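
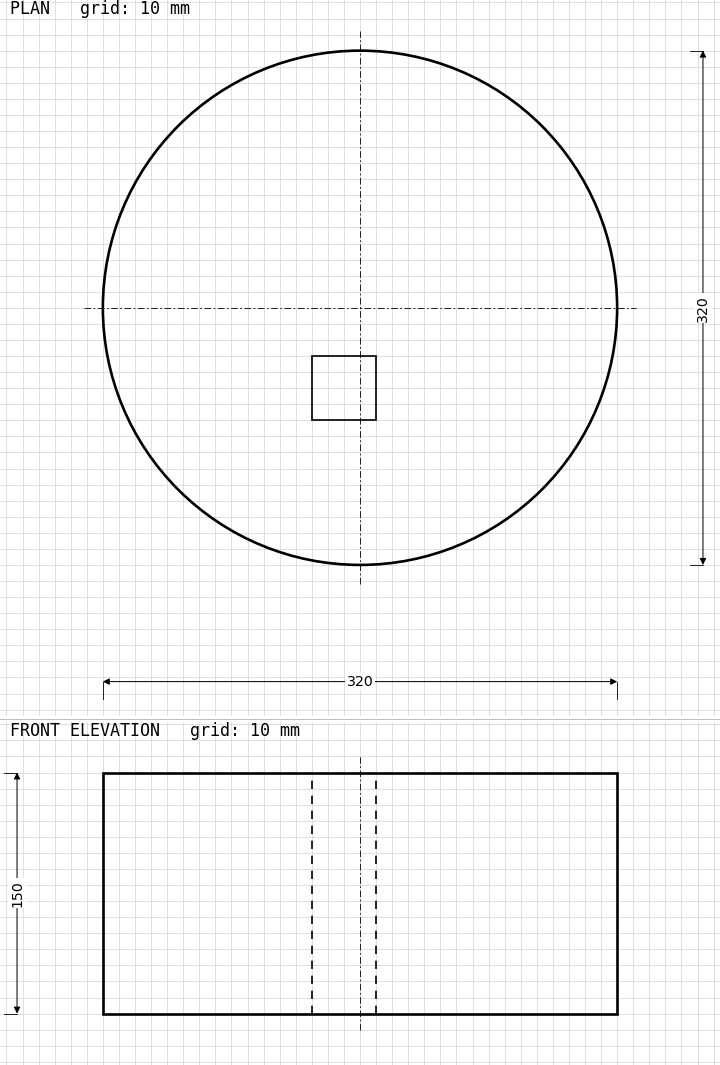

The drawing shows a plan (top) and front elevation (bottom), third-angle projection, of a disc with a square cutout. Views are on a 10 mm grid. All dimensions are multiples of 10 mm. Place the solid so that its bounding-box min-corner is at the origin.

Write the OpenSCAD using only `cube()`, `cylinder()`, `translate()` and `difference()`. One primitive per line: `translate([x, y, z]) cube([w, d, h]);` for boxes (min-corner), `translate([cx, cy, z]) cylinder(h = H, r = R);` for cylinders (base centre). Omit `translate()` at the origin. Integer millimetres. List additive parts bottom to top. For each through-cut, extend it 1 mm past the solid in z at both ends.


difference() {
  translate([160, 160, 0]) cylinder(h = 150, r = 160);
  translate([130, 90, -1]) cube([40, 40, 152]);
}


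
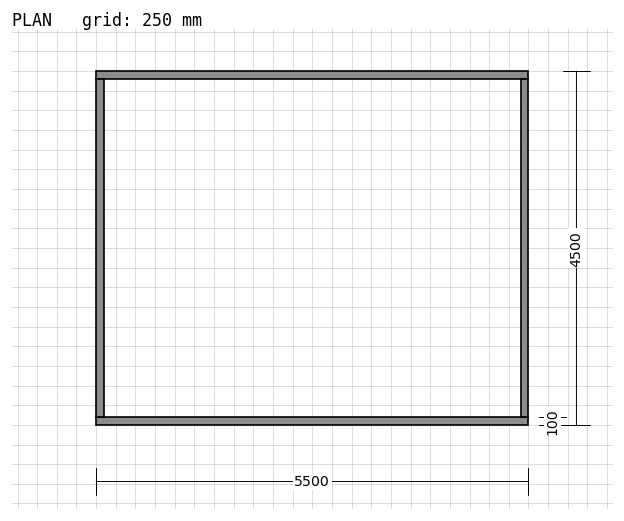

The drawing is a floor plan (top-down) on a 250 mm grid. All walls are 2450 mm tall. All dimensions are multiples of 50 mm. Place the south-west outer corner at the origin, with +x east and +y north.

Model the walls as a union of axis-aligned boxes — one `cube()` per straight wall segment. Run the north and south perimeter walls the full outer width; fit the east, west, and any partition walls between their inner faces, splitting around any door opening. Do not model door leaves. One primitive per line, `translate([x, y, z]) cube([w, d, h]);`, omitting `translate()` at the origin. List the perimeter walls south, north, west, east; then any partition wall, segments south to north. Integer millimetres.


cube([5500, 100, 2450]);
translate([0, 4400, 0]) cube([5500, 100, 2450]);
translate([0, 100, 0]) cube([100, 4300, 2450]);
translate([5400, 100, 0]) cube([100, 4300, 2450]);


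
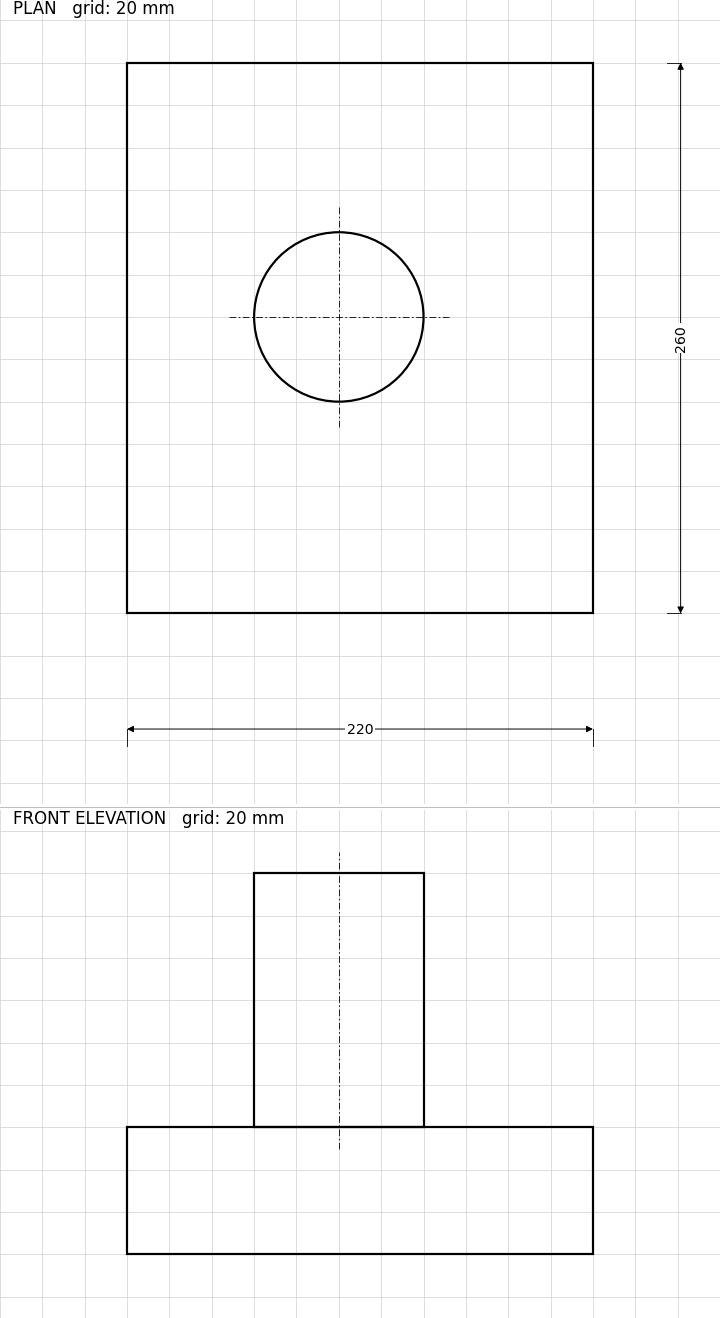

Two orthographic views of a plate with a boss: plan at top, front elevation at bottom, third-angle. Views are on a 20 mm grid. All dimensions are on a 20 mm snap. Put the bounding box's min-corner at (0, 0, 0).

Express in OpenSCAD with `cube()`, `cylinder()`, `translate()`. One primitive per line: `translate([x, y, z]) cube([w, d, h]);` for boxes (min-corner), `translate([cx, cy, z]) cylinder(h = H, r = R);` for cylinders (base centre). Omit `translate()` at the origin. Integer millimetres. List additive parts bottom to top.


cube([220, 260, 60]);
translate([100, 140, 60]) cylinder(h = 120, r = 40);


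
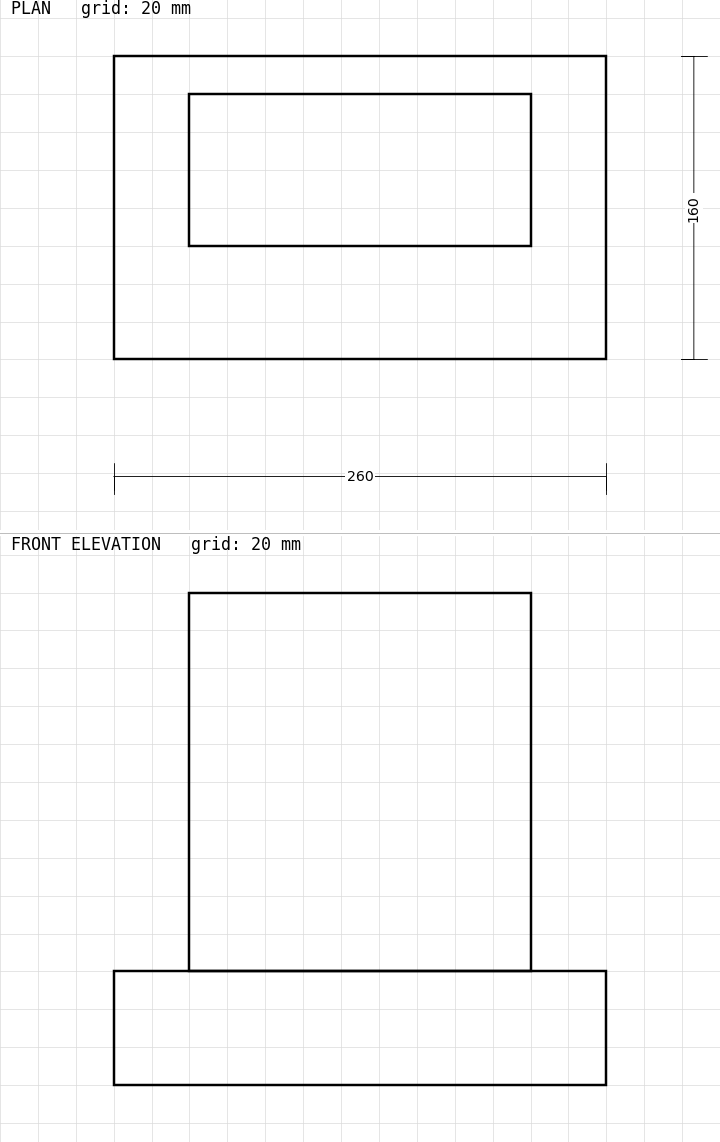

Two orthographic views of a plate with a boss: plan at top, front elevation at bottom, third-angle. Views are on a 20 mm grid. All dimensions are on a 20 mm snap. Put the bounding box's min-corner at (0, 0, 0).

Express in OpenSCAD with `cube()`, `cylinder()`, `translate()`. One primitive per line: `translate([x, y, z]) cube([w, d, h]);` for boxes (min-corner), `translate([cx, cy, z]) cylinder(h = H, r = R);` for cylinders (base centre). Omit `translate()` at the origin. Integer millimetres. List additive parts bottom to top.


cube([260, 160, 60]);
translate([40, 60, 60]) cube([180, 80, 200]);


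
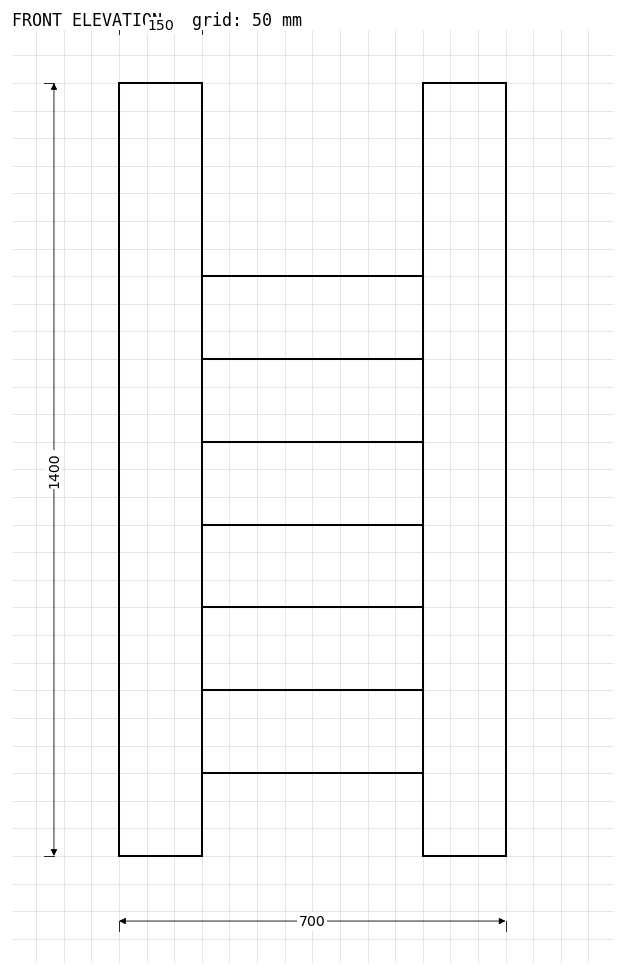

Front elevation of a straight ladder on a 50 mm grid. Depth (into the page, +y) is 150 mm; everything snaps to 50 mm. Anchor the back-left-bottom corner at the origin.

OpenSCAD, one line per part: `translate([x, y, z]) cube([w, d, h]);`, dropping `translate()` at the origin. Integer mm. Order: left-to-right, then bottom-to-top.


cube([150, 150, 1400]);
translate([150, 0, 150]) cube([400, 150, 150]);
translate([150, 0, 300]) cube([400, 150, 150]);
translate([150, 0, 450]) cube([400, 150, 150]);
translate([150, 0, 600]) cube([400, 150, 150]);
translate([150, 0, 750]) cube([400, 150, 150]);
translate([150, 0, 900]) cube([400, 150, 150]);
translate([550, 0, 0]) cube([150, 150, 1400]);


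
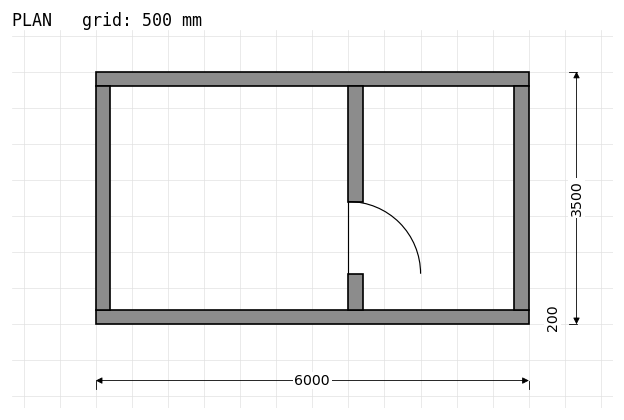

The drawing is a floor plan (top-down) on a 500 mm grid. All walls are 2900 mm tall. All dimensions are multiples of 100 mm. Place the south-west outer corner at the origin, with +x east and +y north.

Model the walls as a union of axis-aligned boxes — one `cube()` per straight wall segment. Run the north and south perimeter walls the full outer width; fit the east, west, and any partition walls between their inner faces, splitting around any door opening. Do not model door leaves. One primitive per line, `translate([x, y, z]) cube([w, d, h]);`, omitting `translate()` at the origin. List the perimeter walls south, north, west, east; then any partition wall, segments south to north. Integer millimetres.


cube([6000, 200, 2900]);
translate([0, 3300, 0]) cube([6000, 200, 2900]);
translate([0, 200, 0]) cube([200, 3100, 2900]);
translate([5800, 200, 0]) cube([200, 3100, 2900]);
translate([3500, 200, 0]) cube([200, 500, 2900]);
translate([3500, 1700, 0]) cube([200, 1600, 2900]);


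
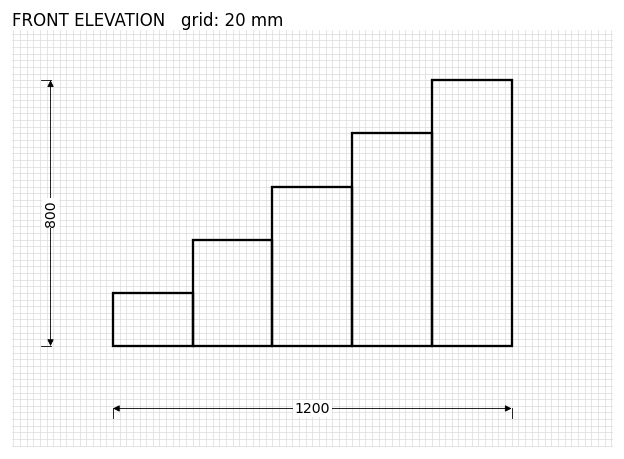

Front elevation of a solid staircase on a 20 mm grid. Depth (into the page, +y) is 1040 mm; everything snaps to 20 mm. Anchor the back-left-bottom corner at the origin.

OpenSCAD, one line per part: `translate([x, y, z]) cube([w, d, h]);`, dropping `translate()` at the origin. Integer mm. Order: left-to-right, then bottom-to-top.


cube([240, 1040, 160]);
translate([240, 0, 0]) cube([240, 1040, 320]);
translate([480, 0, 0]) cube([240, 1040, 480]);
translate([720, 0, 0]) cube([240, 1040, 640]);
translate([960, 0, 0]) cube([240, 1040, 800]);


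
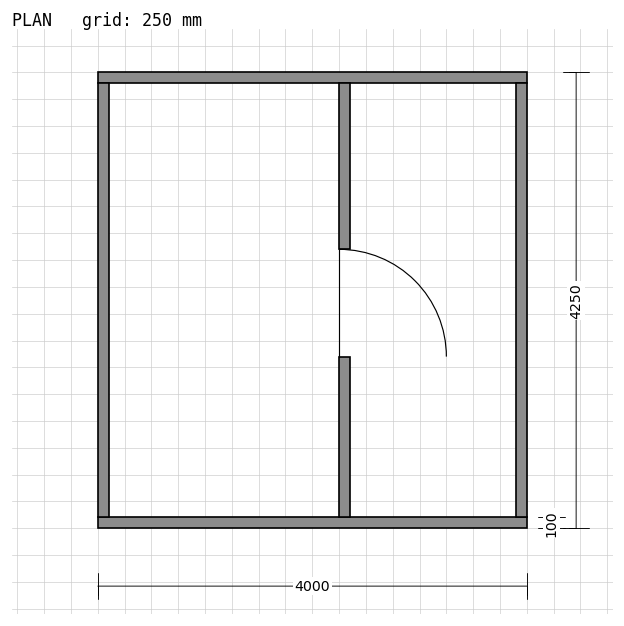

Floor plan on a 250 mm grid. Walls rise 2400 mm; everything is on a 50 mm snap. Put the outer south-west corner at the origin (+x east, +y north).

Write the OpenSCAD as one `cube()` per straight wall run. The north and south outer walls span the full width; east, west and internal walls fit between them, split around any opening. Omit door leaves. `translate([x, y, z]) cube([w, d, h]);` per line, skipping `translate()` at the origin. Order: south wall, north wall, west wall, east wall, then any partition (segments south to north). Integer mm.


cube([4000, 100, 2400]);
translate([0, 4150, 0]) cube([4000, 100, 2400]);
translate([0, 100, 0]) cube([100, 4050, 2400]);
translate([3900, 100, 0]) cube([100, 4050, 2400]);
translate([2250, 100, 0]) cube([100, 1500, 2400]);
translate([2250, 2600, 0]) cube([100, 1550, 2400]);


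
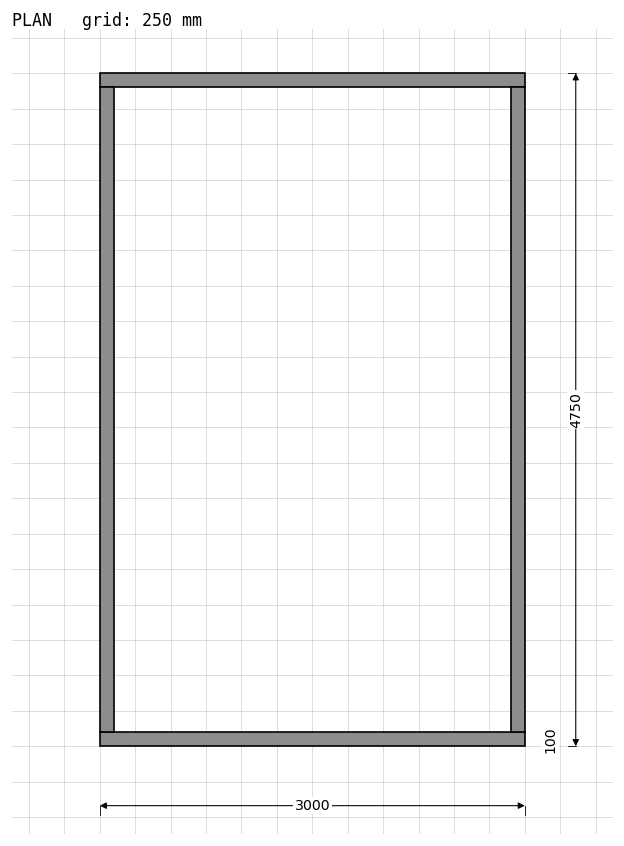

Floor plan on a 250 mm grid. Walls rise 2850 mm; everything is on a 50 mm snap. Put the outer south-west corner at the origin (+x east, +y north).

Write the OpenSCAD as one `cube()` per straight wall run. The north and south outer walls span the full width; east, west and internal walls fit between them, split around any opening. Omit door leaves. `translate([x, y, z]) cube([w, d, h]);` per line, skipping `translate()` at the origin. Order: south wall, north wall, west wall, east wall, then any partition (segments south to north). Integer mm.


cube([3000, 100, 2850]);
translate([0, 4650, 0]) cube([3000, 100, 2850]);
translate([0, 100, 0]) cube([100, 4550, 2850]);
translate([2900, 100, 0]) cube([100, 4550, 2850]);


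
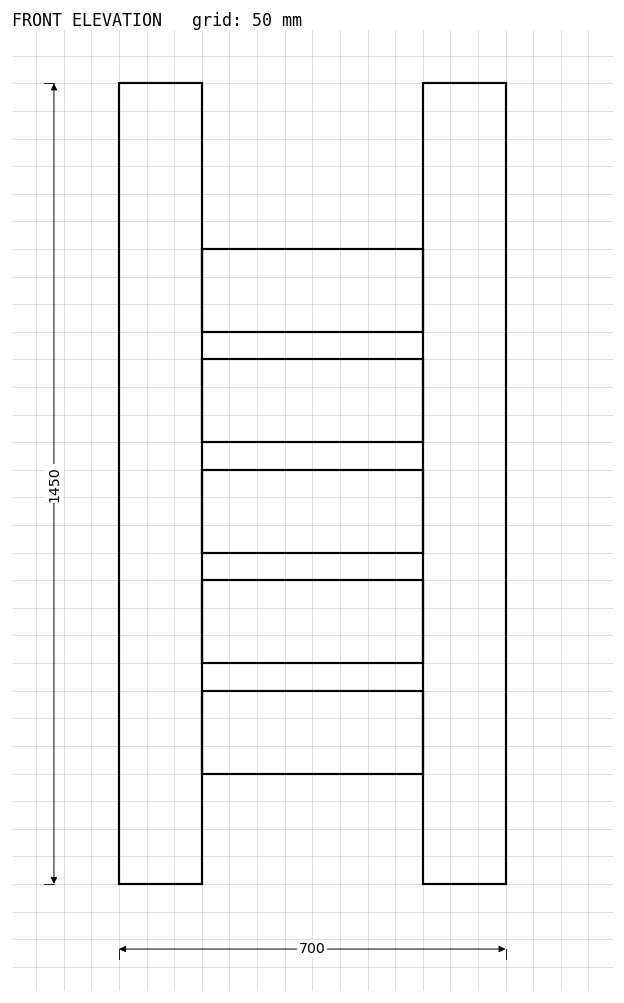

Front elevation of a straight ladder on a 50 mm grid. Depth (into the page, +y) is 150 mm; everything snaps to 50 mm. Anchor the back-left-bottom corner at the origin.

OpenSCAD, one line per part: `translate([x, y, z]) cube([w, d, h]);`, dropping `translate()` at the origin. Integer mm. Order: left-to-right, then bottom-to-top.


cube([150, 150, 1450]);
translate([150, 0, 200]) cube([400, 150, 150]);
translate([150, 0, 400]) cube([400, 150, 150]);
translate([150, 0, 600]) cube([400, 150, 150]);
translate([150, 0, 800]) cube([400, 150, 150]);
translate([150, 0, 1000]) cube([400, 150, 150]);
translate([550, 0, 0]) cube([150, 150, 1450]);


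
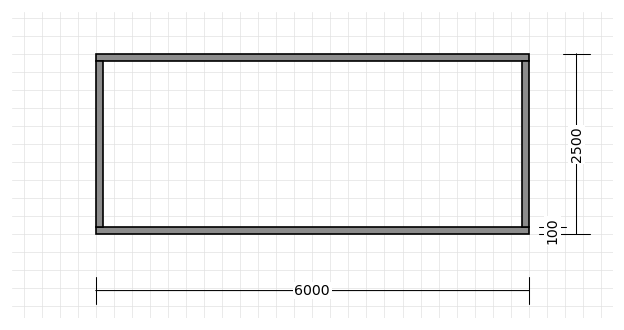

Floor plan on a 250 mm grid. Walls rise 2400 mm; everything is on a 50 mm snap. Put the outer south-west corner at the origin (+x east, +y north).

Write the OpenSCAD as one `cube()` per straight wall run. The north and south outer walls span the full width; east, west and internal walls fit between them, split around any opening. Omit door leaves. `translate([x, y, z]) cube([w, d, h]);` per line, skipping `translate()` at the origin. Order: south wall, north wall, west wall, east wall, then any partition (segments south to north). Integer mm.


cube([6000, 100, 2400]);
translate([0, 2400, 0]) cube([6000, 100, 2400]);
translate([0, 100, 0]) cube([100, 2300, 2400]);
translate([5900, 100, 0]) cube([100, 2300, 2400]);


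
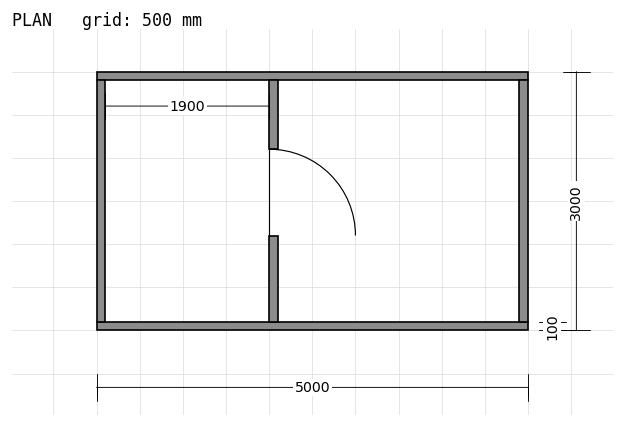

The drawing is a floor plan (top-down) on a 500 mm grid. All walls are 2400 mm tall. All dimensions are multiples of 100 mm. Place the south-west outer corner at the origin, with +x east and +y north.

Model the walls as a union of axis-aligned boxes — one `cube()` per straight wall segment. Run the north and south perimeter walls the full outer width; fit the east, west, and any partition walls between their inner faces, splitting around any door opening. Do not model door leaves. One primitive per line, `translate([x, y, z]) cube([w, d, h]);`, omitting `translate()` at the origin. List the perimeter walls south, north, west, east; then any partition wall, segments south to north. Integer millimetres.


cube([5000, 100, 2400]);
translate([0, 2900, 0]) cube([5000, 100, 2400]);
translate([0, 100, 0]) cube([100, 2800, 2400]);
translate([4900, 100, 0]) cube([100, 2800, 2400]);
translate([2000, 100, 0]) cube([100, 1000, 2400]);
translate([2000, 2100, 0]) cube([100, 800, 2400]);


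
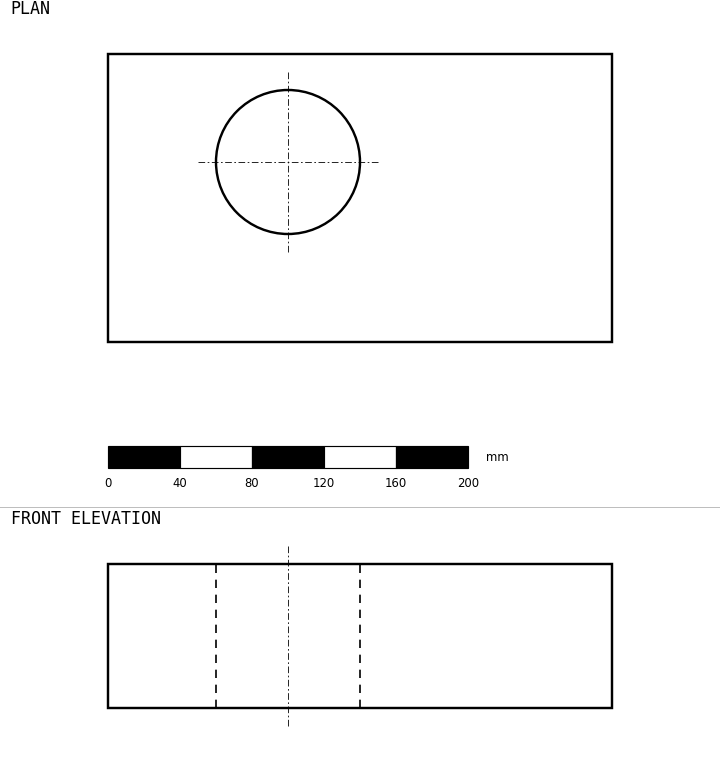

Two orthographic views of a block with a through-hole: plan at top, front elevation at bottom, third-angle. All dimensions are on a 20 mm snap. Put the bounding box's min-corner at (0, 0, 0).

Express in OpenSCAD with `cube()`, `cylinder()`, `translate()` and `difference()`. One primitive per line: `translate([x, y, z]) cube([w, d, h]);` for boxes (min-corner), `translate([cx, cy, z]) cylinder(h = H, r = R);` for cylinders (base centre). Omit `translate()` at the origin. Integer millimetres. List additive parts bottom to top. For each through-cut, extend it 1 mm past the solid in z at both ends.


difference() {
  cube([280, 160, 80]);
  translate([100, 100, -1]) cylinder(h = 82, r = 40);
}


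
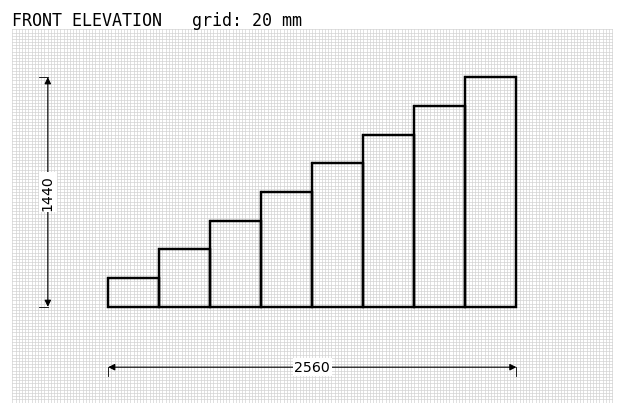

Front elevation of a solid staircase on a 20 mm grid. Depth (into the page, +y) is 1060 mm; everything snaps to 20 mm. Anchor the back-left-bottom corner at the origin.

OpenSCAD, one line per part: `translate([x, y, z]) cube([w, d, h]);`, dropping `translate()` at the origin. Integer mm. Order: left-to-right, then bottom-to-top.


cube([320, 1060, 180]);
translate([320, 0, 0]) cube([320, 1060, 360]);
translate([640, 0, 0]) cube([320, 1060, 540]);
translate([960, 0, 0]) cube([320, 1060, 720]);
translate([1280, 0, 0]) cube([320, 1060, 900]);
translate([1600, 0, 0]) cube([320, 1060, 1080]);
translate([1920, 0, 0]) cube([320, 1060, 1260]);
translate([2240, 0, 0]) cube([320, 1060, 1440]);


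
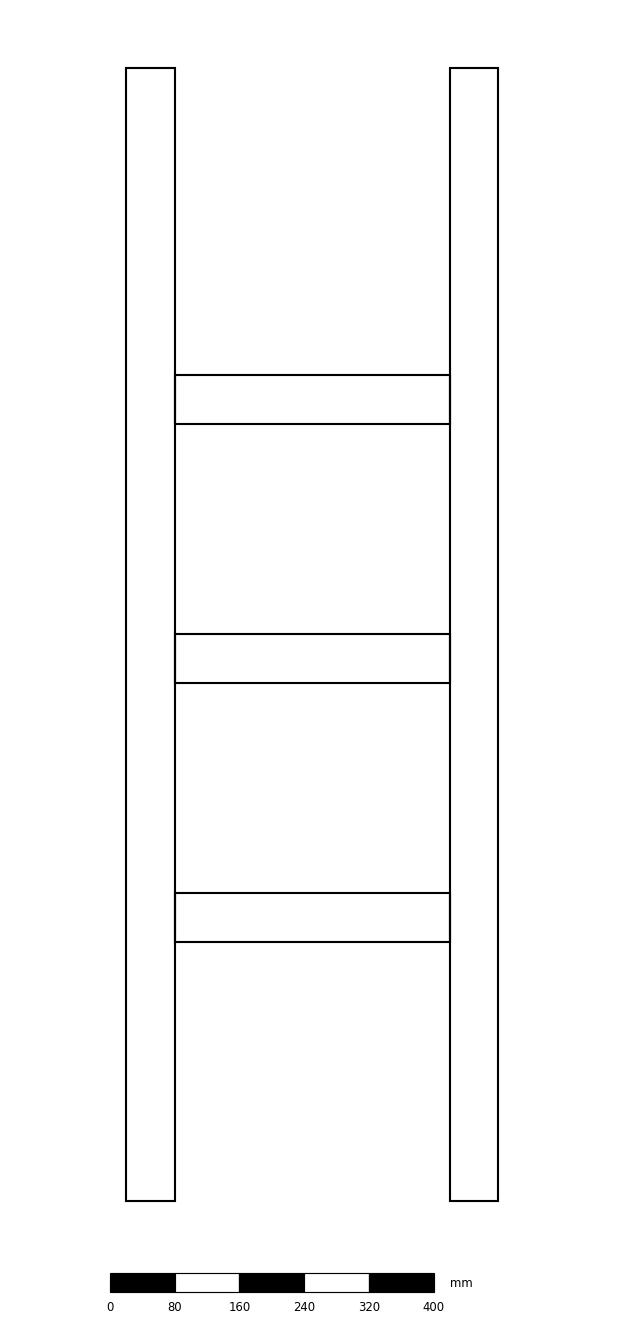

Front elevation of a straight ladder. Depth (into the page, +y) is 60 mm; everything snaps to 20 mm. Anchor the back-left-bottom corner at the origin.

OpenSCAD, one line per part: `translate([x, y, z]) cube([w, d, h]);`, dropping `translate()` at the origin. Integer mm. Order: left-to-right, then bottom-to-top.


cube([60, 60, 1400]);
translate([60, 0, 320]) cube([340, 60, 60]);
translate([60, 0, 640]) cube([340, 60, 60]);
translate([60, 0, 960]) cube([340, 60, 60]);
translate([400, 0, 0]) cube([60, 60, 1400]);


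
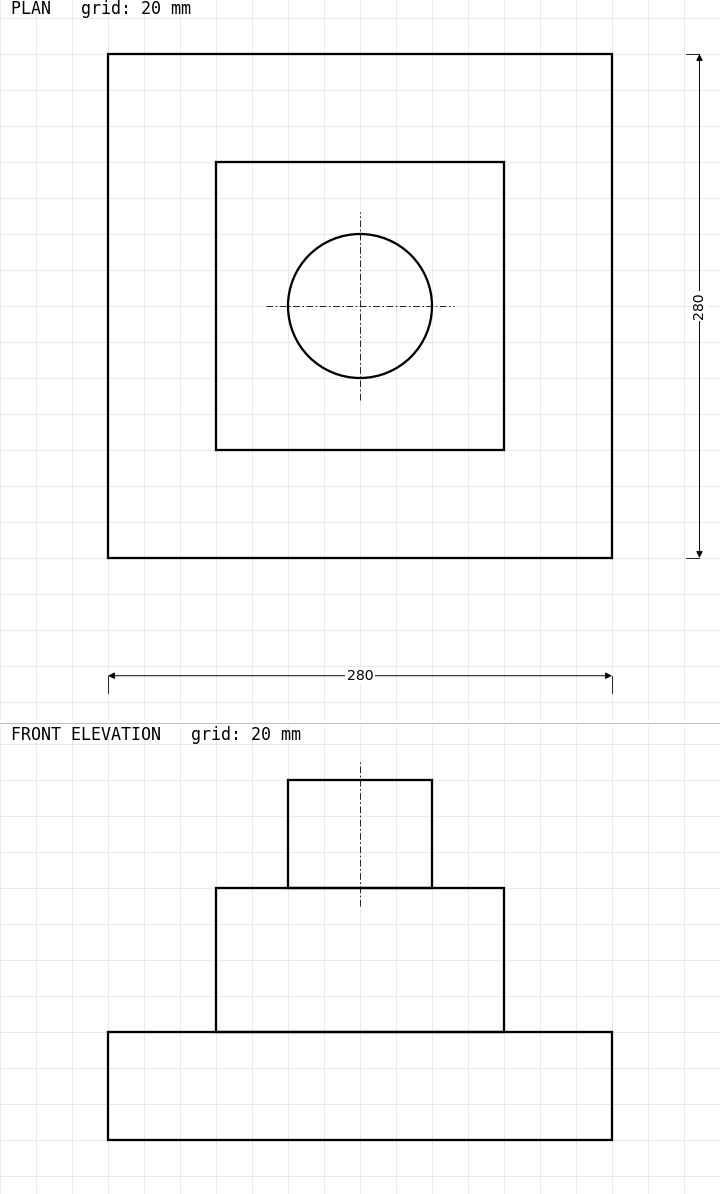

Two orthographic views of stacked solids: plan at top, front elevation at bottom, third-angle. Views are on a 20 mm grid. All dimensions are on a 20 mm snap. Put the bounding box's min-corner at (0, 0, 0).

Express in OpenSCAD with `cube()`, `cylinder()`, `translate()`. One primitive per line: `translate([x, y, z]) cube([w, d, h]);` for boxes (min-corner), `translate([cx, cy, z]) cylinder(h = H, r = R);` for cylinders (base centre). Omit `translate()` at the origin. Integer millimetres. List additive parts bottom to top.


cube([280, 280, 60]);
translate([60, 60, 60]) cube([160, 160, 80]);
translate([140, 140, 140]) cylinder(h = 60, r = 40);


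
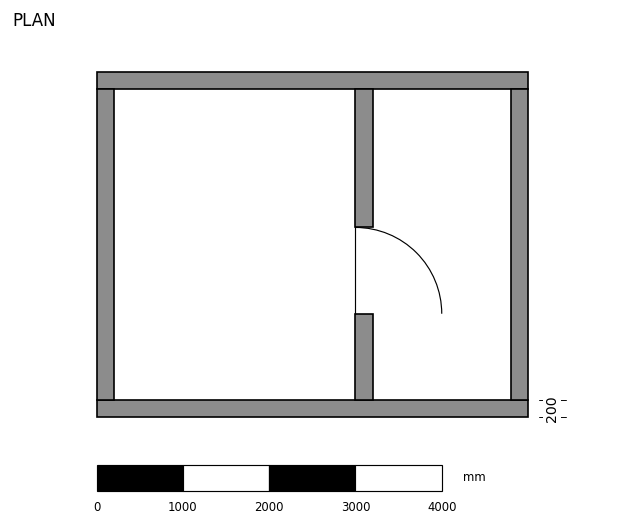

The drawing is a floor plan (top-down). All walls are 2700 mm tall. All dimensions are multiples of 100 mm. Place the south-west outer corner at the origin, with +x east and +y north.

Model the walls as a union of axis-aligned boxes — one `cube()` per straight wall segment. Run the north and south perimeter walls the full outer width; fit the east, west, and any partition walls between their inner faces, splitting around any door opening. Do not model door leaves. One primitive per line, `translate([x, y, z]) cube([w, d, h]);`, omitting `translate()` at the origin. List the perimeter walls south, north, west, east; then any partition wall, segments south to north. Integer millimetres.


cube([5000, 200, 2700]);
translate([0, 3800, 0]) cube([5000, 200, 2700]);
translate([0, 200, 0]) cube([200, 3600, 2700]);
translate([4800, 200, 0]) cube([200, 3600, 2700]);
translate([3000, 200, 0]) cube([200, 1000, 2700]);
translate([3000, 2200, 0]) cube([200, 1600, 2700]);


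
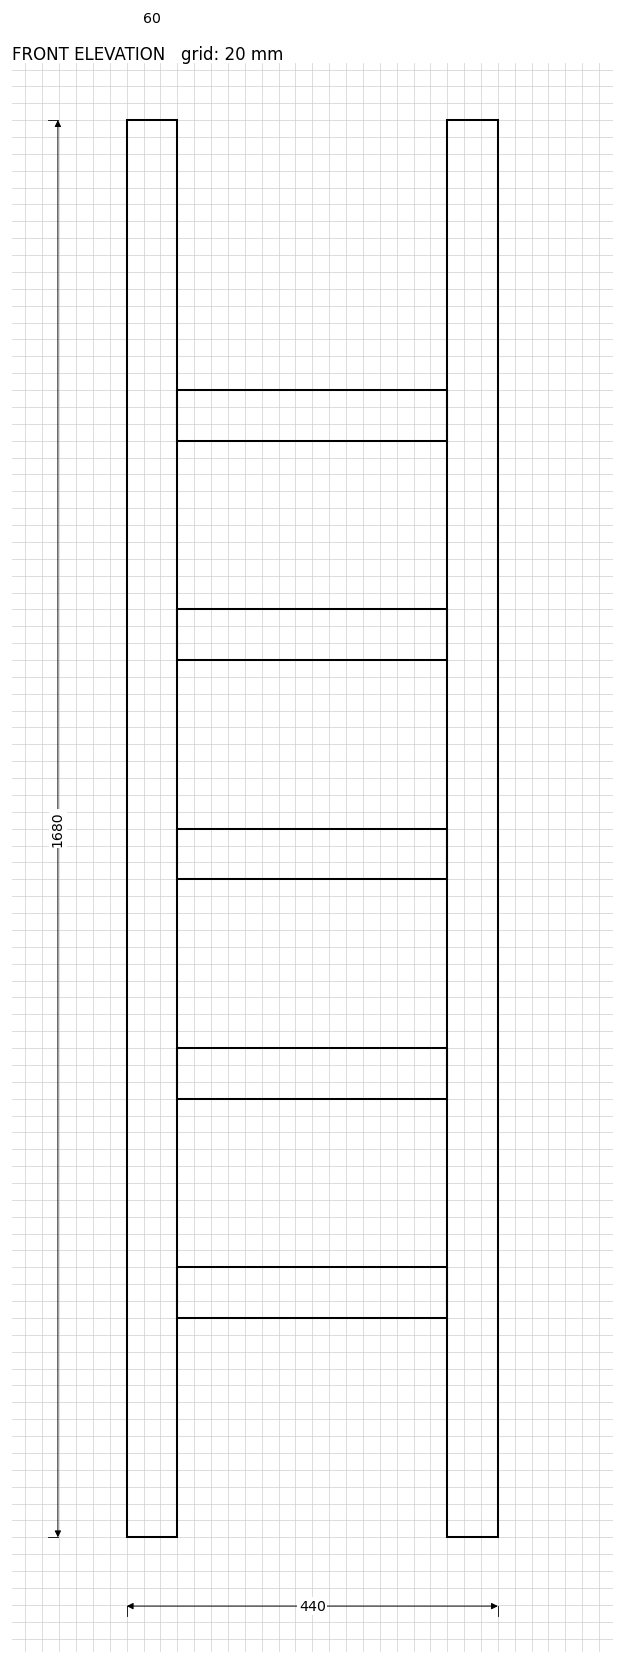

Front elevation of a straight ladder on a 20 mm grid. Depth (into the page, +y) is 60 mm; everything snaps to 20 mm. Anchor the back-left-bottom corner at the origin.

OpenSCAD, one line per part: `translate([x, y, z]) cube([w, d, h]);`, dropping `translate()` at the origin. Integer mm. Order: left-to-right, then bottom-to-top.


cube([60, 60, 1680]);
translate([60, 0, 260]) cube([320, 60, 60]);
translate([60, 0, 520]) cube([320, 60, 60]);
translate([60, 0, 780]) cube([320, 60, 60]);
translate([60, 0, 1040]) cube([320, 60, 60]);
translate([60, 0, 1300]) cube([320, 60, 60]);
translate([380, 0, 0]) cube([60, 60, 1680]);


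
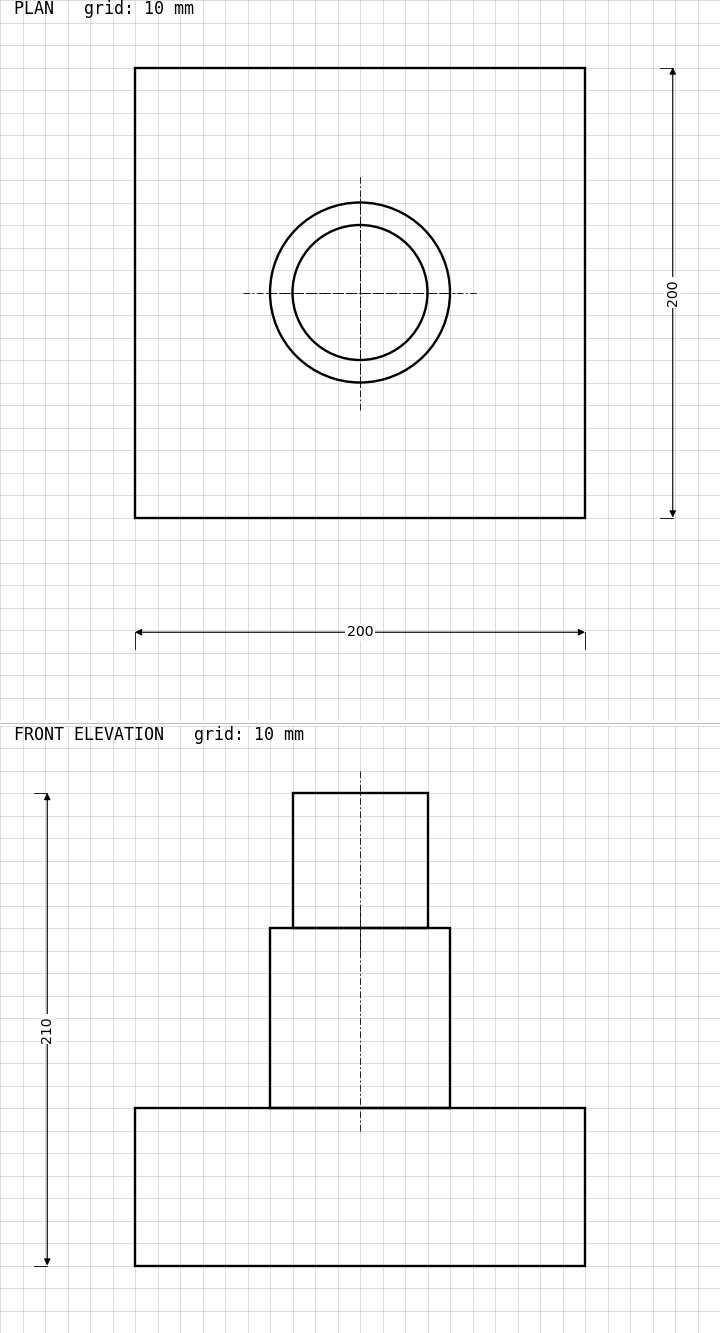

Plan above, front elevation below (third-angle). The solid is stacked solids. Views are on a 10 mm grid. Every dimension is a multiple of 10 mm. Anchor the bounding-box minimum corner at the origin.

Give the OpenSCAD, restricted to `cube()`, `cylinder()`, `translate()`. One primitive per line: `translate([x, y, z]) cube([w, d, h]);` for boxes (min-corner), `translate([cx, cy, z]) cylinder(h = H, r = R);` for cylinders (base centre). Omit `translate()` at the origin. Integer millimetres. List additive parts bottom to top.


cube([200, 200, 70]);
translate([100, 100, 70]) cylinder(h = 80, r = 40);
translate([100, 100, 150]) cylinder(h = 60, r = 30);


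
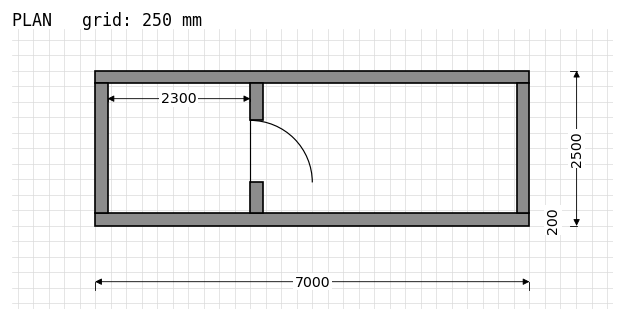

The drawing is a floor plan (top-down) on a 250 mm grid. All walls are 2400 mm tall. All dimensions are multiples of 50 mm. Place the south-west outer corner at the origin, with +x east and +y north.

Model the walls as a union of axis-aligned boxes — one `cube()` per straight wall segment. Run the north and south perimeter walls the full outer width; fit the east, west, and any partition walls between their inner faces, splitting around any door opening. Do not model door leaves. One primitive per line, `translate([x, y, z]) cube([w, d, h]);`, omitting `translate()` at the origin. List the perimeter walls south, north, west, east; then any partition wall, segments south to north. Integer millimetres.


cube([7000, 200, 2400]);
translate([0, 2300, 0]) cube([7000, 200, 2400]);
translate([0, 200, 0]) cube([200, 2100, 2400]);
translate([6800, 200, 0]) cube([200, 2100, 2400]);
translate([2500, 200, 0]) cube([200, 500, 2400]);
translate([2500, 1700, 0]) cube([200, 600, 2400]);


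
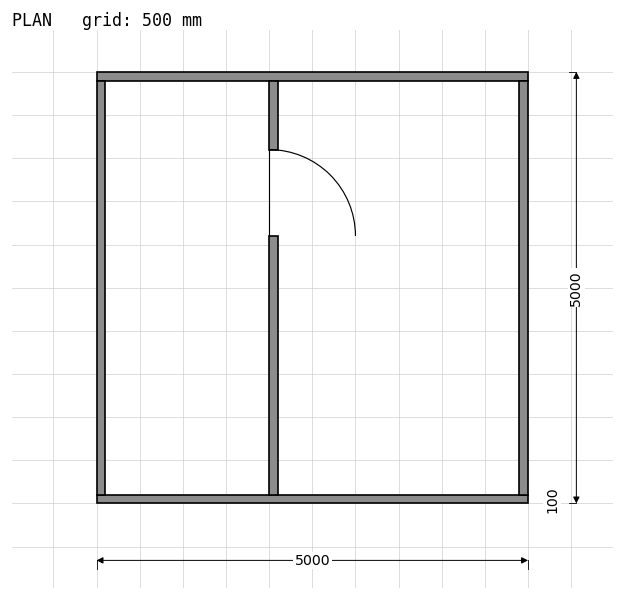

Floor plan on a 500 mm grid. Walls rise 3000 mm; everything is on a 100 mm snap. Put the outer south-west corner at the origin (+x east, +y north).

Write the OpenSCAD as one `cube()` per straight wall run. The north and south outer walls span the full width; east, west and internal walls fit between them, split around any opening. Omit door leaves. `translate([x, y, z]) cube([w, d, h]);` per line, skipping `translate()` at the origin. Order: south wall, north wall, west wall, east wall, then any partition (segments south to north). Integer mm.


cube([5000, 100, 3000]);
translate([0, 4900, 0]) cube([5000, 100, 3000]);
translate([0, 100, 0]) cube([100, 4800, 3000]);
translate([4900, 100, 0]) cube([100, 4800, 3000]);
translate([2000, 100, 0]) cube([100, 3000, 3000]);
translate([2000, 4100, 0]) cube([100, 800, 3000]);


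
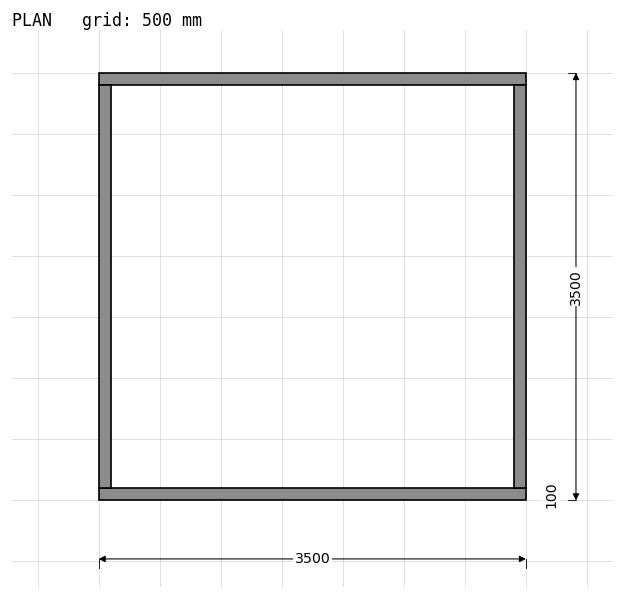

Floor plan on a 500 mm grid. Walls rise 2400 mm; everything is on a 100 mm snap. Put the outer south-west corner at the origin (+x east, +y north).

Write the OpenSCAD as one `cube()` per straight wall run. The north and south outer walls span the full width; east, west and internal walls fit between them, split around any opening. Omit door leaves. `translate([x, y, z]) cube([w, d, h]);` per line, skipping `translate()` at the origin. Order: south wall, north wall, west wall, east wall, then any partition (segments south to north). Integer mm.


cube([3500, 100, 2400]);
translate([0, 3400, 0]) cube([3500, 100, 2400]);
translate([0, 100, 0]) cube([100, 3300, 2400]);
translate([3400, 100, 0]) cube([100, 3300, 2400]);


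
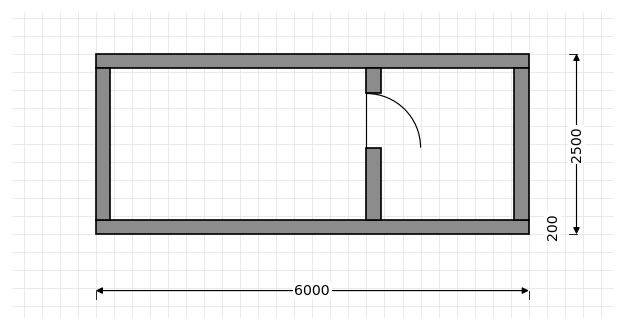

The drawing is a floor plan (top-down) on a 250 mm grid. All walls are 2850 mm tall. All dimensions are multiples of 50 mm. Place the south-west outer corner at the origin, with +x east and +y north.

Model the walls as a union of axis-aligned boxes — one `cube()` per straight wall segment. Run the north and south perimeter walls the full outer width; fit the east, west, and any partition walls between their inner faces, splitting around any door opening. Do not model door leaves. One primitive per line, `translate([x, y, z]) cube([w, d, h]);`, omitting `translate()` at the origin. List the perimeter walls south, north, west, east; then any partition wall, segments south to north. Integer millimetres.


cube([6000, 200, 2850]);
translate([0, 2300, 0]) cube([6000, 200, 2850]);
translate([0, 200, 0]) cube([200, 2100, 2850]);
translate([5800, 200, 0]) cube([200, 2100, 2850]);
translate([3750, 200, 0]) cube([200, 1000, 2850]);
translate([3750, 1950, 0]) cube([200, 350, 2850]);


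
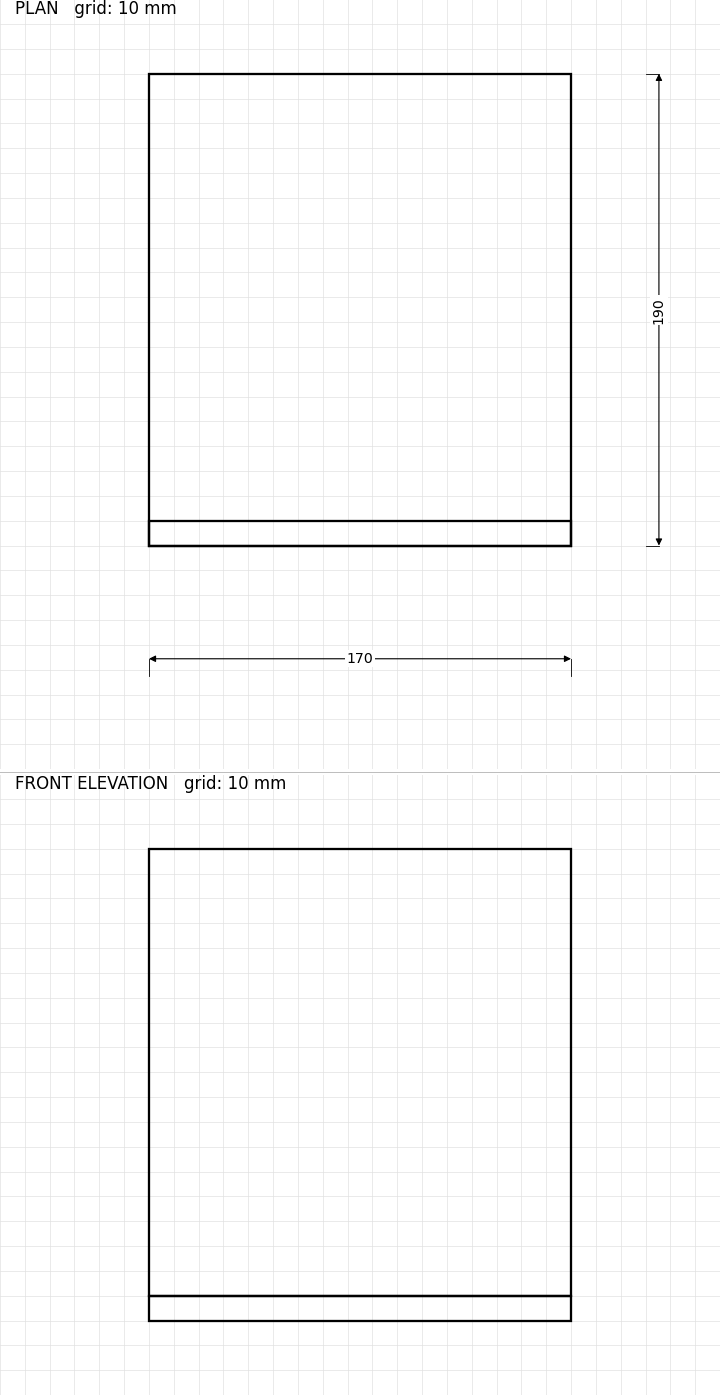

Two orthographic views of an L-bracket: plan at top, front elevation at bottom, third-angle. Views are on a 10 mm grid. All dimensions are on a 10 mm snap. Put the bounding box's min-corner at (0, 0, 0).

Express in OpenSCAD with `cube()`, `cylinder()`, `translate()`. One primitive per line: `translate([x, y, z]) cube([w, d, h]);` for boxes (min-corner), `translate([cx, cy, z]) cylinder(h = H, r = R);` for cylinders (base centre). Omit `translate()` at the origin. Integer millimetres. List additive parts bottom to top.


cube([170, 190, 10]);
translate([0, 0, 10]) cube([170, 10, 180]);


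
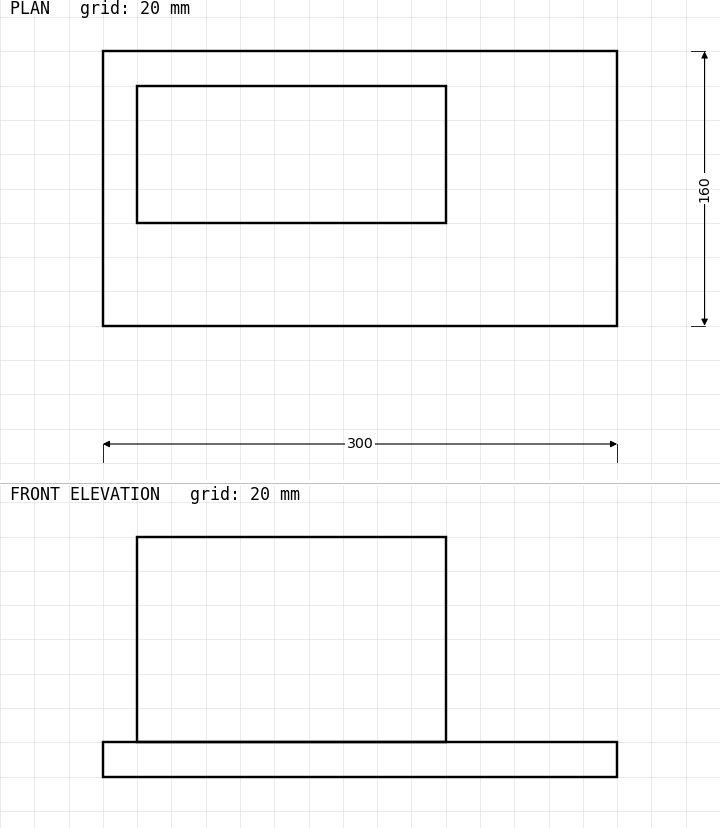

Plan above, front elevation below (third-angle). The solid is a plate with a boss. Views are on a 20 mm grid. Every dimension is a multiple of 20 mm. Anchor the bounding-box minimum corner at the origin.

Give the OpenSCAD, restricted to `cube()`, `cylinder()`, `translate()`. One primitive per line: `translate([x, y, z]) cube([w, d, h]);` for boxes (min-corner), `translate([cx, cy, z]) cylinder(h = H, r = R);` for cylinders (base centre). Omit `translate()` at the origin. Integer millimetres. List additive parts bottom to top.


cube([300, 160, 20]);
translate([20, 60, 20]) cube([180, 80, 120]);


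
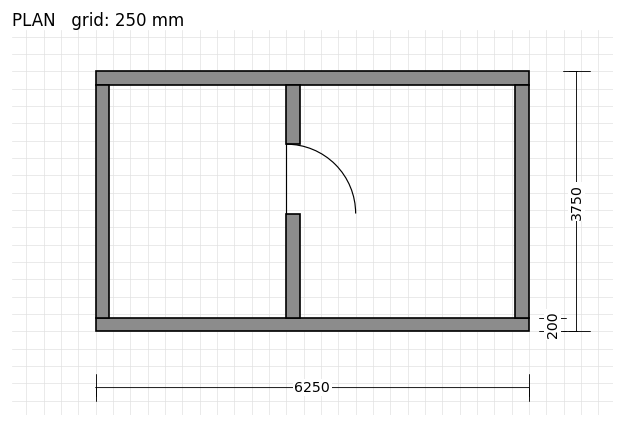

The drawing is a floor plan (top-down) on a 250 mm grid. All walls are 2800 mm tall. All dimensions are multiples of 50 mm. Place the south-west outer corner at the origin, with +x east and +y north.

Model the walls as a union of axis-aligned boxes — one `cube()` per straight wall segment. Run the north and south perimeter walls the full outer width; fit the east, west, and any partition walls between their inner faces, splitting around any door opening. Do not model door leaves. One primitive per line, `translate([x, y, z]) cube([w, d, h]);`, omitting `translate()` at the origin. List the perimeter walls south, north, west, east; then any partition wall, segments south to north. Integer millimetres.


cube([6250, 200, 2800]);
translate([0, 3550, 0]) cube([6250, 200, 2800]);
translate([0, 200, 0]) cube([200, 3350, 2800]);
translate([6050, 200, 0]) cube([200, 3350, 2800]);
translate([2750, 200, 0]) cube([200, 1500, 2800]);
translate([2750, 2700, 0]) cube([200, 850, 2800]);


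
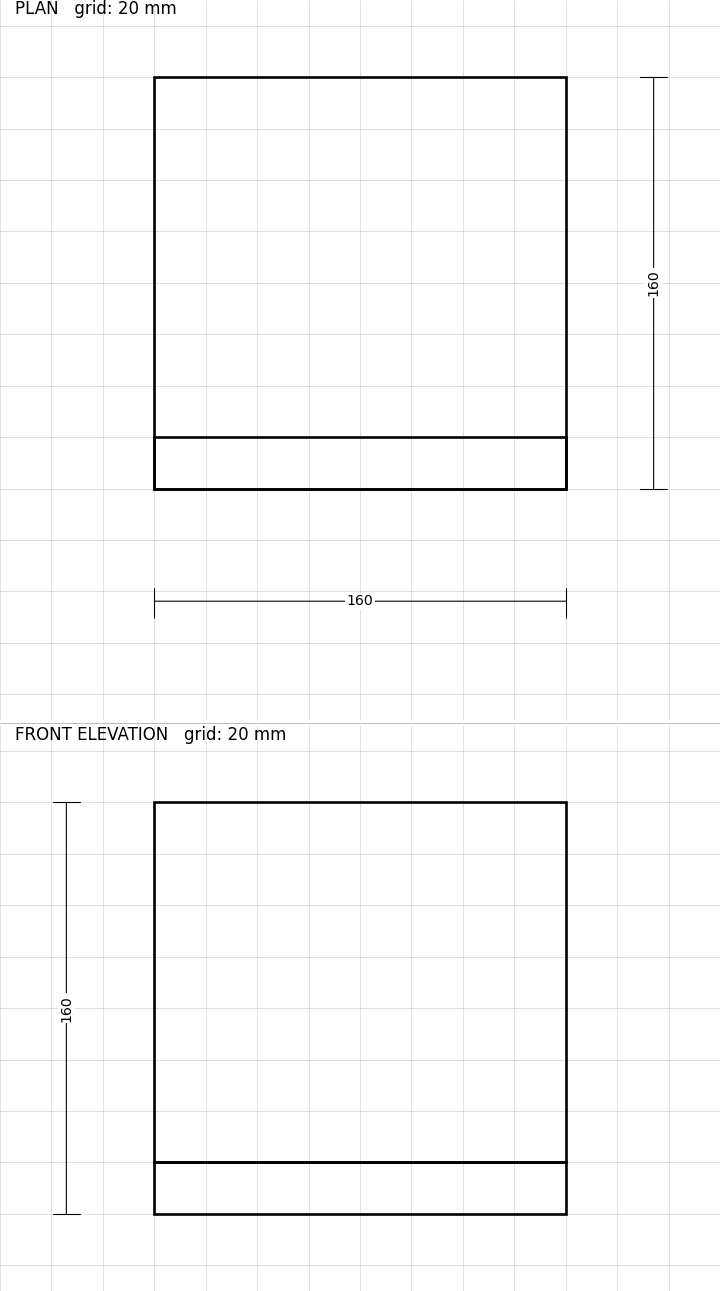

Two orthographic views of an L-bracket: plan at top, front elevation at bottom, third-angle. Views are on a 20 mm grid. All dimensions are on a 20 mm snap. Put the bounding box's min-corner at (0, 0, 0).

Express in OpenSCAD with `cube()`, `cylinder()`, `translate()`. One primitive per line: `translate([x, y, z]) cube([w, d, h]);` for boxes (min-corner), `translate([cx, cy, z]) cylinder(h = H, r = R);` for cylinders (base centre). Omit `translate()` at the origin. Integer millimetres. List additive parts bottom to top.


cube([160, 160, 20]);
translate([0, 0, 20]) cube([160, 20, 140]);


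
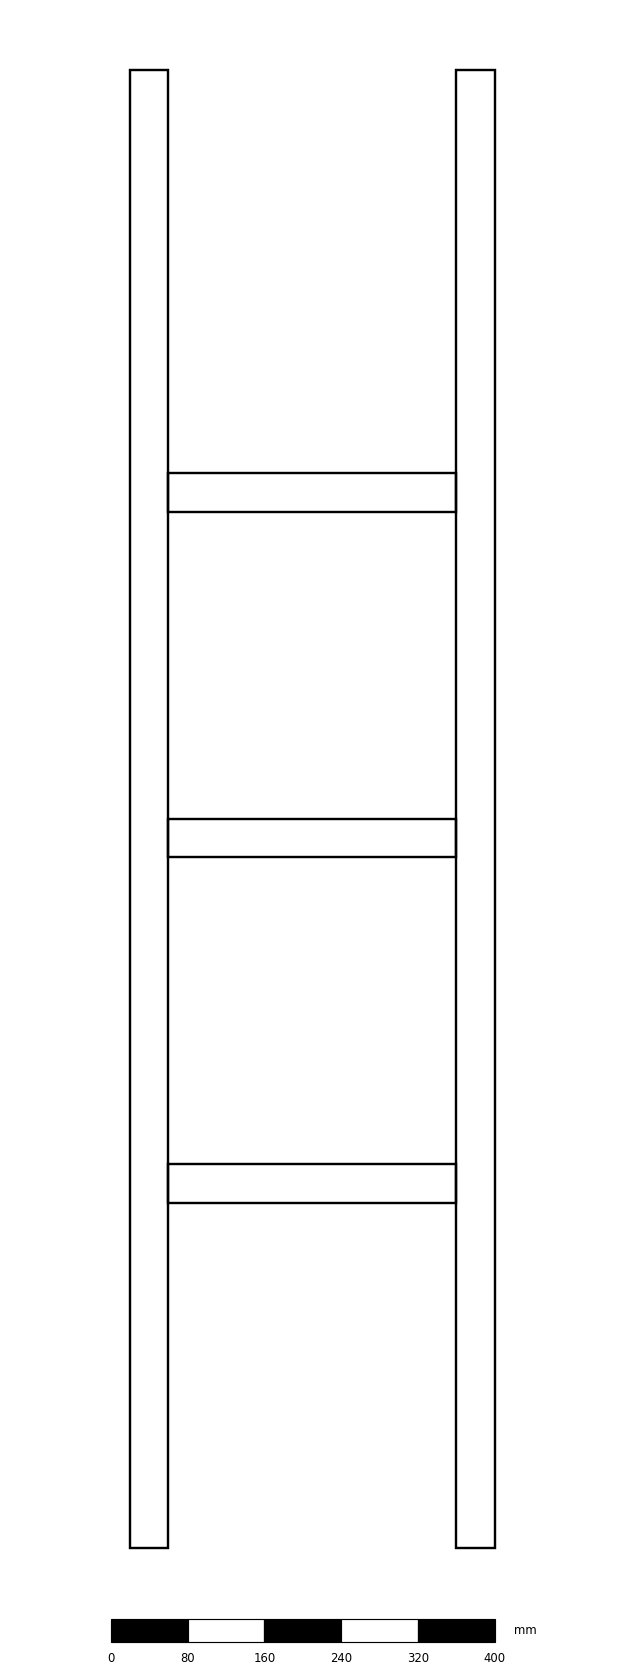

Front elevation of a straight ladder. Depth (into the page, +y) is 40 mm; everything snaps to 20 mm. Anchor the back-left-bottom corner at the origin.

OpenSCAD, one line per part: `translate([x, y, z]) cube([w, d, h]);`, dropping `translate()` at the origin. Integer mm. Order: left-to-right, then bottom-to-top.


cube([40, 40, 1540]);
translate([40, 0, 360]) cube([300, 40, 40]);
translate([40, 0, 720]) cube([300, 40, 40]);
translate([40, 0, 1080]) cube([300, 40, 40]);
translate([340, 0, 0]) cube([40, 40, 1540]);


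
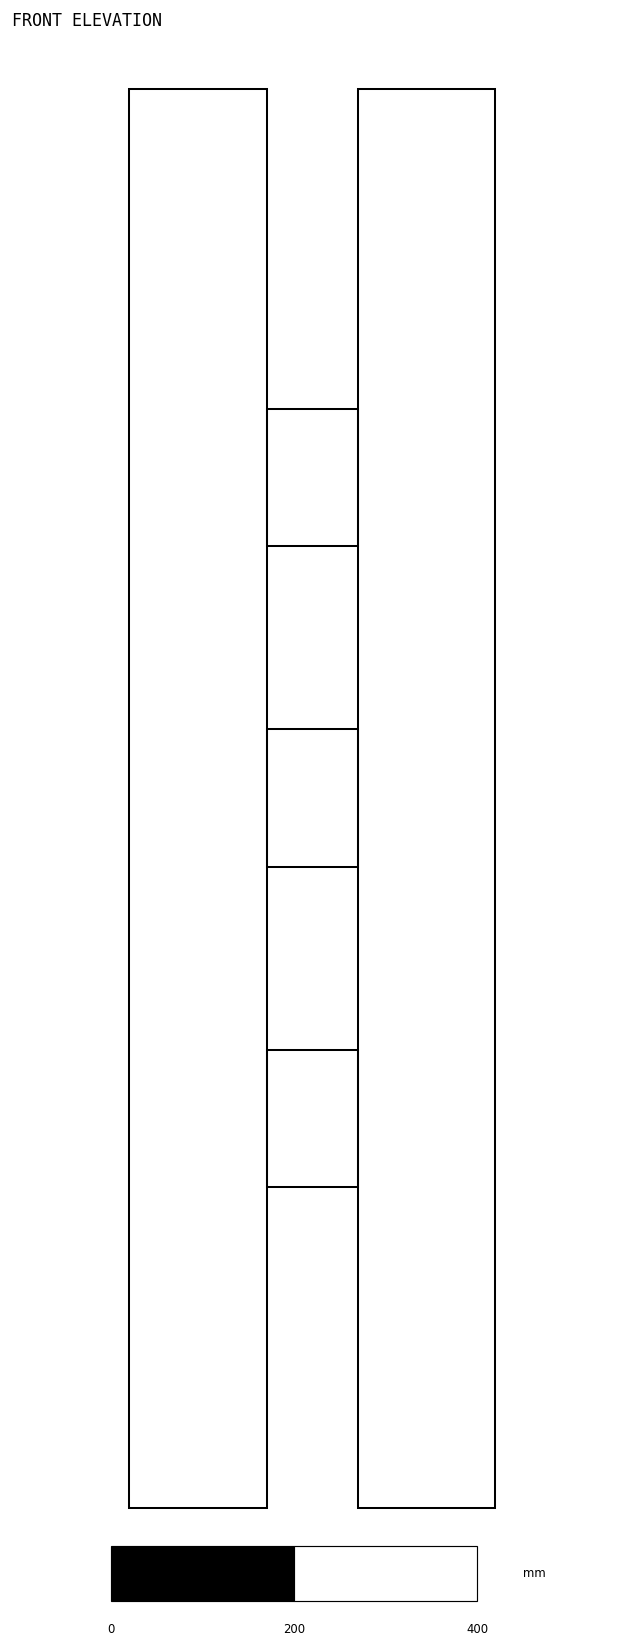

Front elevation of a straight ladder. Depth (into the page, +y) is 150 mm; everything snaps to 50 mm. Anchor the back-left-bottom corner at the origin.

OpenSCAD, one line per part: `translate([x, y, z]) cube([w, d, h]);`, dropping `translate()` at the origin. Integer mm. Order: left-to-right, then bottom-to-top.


cube([150, 150, 1550]);
translate([150, 0, 350]) cube([100, 150, 150]);
translate([150, 0, 700]) cube([100, 150, 150]);
translate([150, 0, 1050]) cube([100, 150, 150]);
translate([250, 0, 0]) cube([150, 150, 1550]);


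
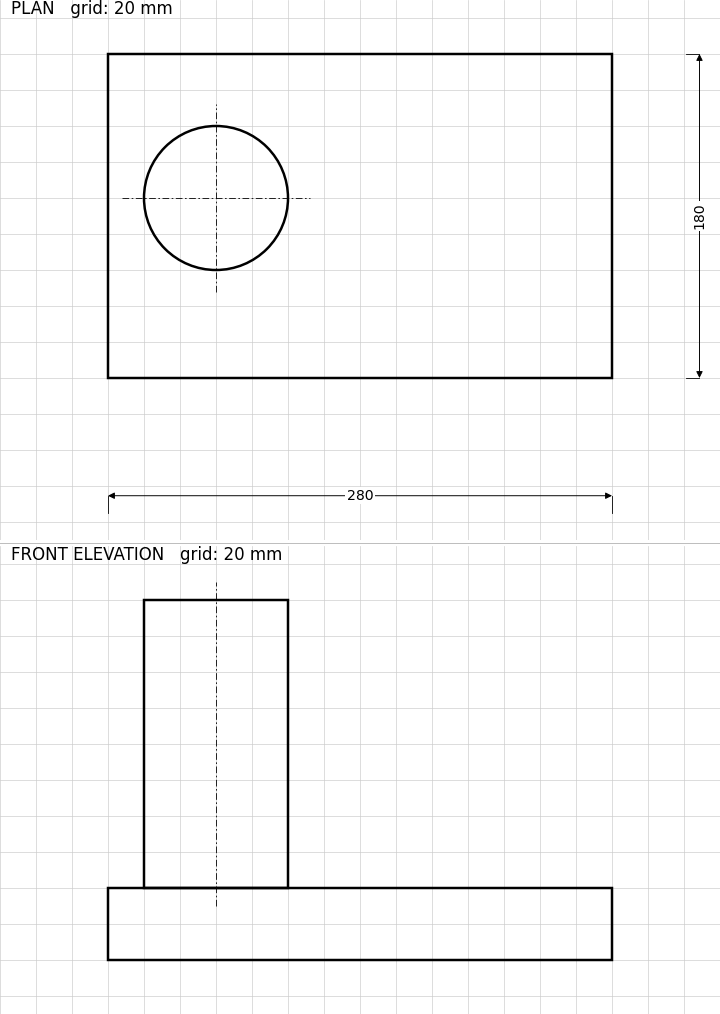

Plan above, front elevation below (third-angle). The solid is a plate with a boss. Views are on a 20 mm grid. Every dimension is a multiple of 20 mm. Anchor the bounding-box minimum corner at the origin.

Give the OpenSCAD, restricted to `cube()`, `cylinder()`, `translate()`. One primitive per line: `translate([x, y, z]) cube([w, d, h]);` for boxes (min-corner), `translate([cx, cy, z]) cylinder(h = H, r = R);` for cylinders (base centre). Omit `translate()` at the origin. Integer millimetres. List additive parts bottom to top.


cube([280, 180, 40]);
translate([60, 100, 40]) cylinder(h = 160, r = 40);


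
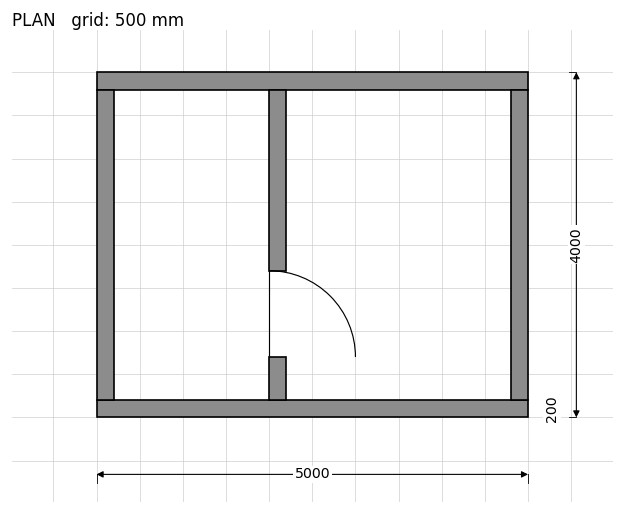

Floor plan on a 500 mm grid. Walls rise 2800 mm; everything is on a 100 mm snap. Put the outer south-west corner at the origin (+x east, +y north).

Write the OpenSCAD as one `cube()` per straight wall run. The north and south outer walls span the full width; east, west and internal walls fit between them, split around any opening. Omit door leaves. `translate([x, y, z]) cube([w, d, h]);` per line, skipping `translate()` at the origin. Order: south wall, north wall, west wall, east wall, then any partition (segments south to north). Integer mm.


cube([5000, 200, 2800]);
translate([0, 3800, 0]) cube([5000, 200, 2800]);
translate([0, 200, 0]) cube([200, 3600, 2800]);
translate([4800, 200, 0]) cube([200, 3600, 2800]);
translate([2000, 200, 0]) cube([200, 500, 2800]);
translate([2000, 1700, 0]) cube([200, 2100, 2800]);


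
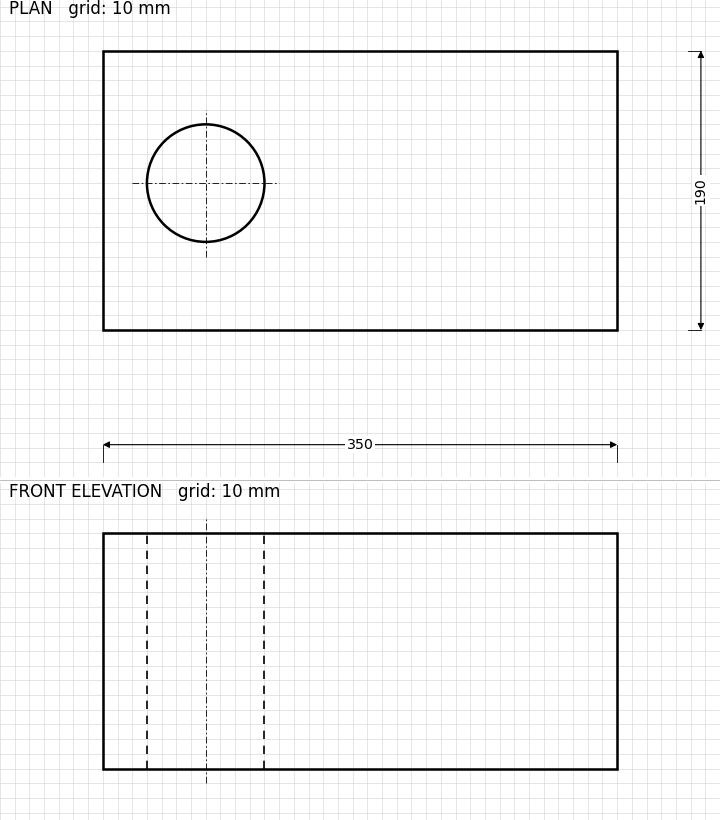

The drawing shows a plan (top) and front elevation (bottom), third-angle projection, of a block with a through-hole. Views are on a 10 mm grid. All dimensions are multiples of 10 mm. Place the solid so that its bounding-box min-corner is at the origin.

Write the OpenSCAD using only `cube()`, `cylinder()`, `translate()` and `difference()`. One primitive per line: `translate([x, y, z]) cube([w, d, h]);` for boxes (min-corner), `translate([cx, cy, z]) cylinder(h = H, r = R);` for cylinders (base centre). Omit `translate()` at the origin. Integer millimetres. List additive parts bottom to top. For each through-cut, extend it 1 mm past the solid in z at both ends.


difference() {
  cube([350, 190, 160]);
  translate([70, 100, -1]) cylinder(h = 162, r = 40);
}


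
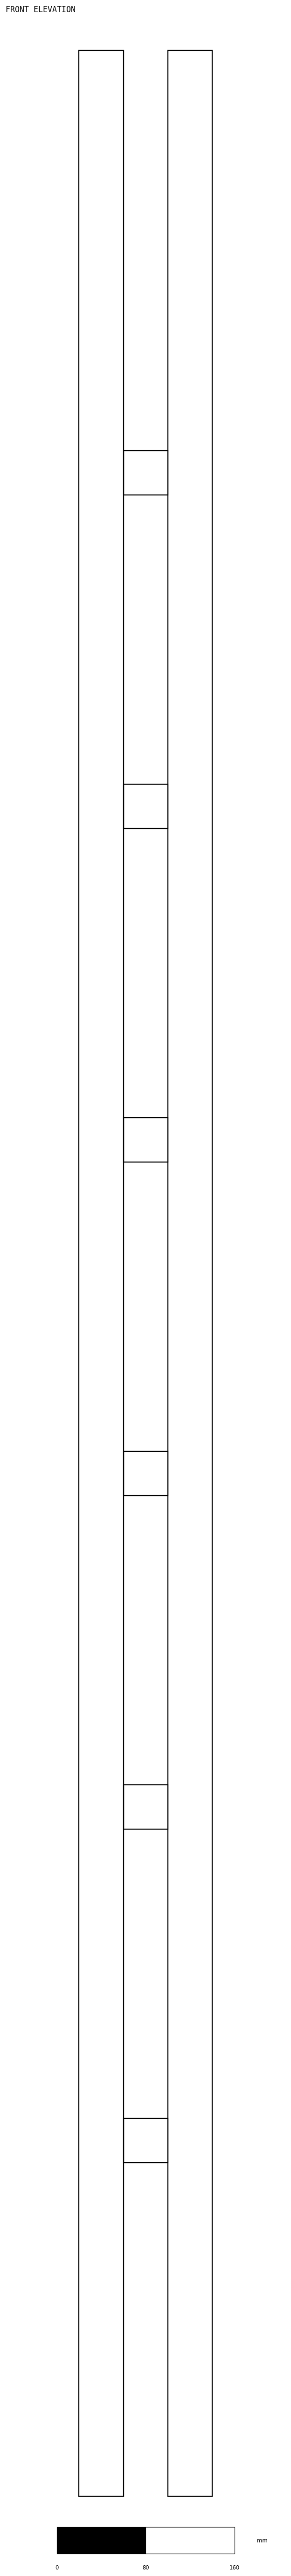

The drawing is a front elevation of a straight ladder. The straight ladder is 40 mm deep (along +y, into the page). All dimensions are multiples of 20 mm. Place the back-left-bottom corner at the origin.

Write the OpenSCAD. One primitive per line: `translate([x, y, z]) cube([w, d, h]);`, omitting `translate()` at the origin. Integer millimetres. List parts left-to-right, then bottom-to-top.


cube([40, 40, 2200]);
translate([40, 0, 300]) cube([40, 40, 40]);
translate([40, 0, 600]) cube([40, 40, 40]);
translate([40, 0, 900]) cube([40, 40, 40]);
translate([40, 0, 1200]) cube([40, 40, 40]);
translate([40, 0, 1500]) cube([40, 40, 40]);
translate([40, 0, 1800]) cube([40, 40, 40]);
translate([80, 0, 0]) cube([40, 40, 2200]);


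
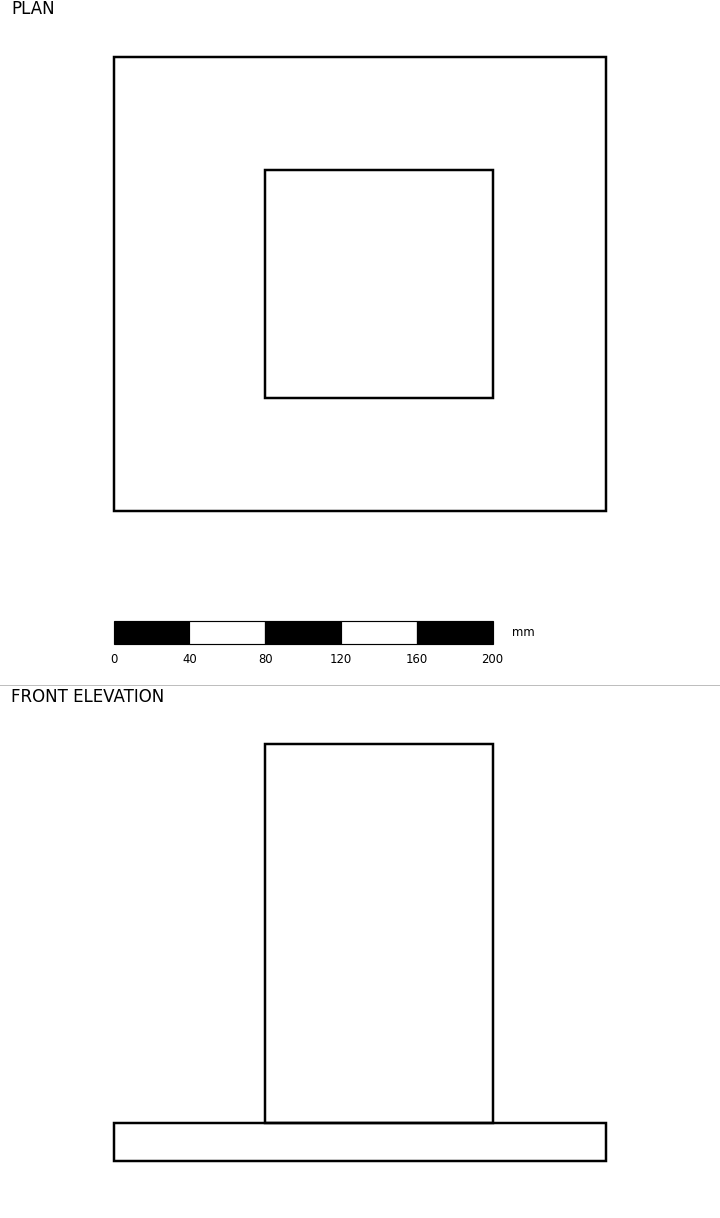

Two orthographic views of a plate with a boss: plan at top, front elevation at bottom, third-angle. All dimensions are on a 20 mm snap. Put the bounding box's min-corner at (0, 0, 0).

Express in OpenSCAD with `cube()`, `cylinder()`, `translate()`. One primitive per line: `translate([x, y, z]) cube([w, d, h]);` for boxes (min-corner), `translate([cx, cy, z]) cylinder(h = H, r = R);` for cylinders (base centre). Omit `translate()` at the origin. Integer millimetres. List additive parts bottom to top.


cube([260, 240, 20]);
translate([80, 60, 20]) cube([120, 120, 200]);


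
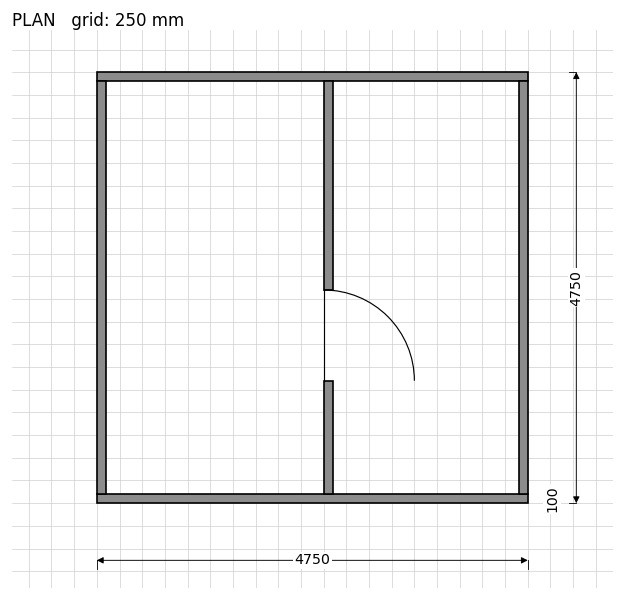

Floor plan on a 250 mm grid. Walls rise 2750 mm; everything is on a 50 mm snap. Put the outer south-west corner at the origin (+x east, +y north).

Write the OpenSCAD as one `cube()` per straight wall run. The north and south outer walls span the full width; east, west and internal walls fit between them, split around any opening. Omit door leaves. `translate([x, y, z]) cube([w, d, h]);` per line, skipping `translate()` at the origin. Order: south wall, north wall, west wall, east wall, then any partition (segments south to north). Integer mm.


cube([4750, 100, 2750]);
translate([0, 4650, 0]) cube([4750, 100, 2750]);
translate([0, 100, 0]) cube([100, 4550, 2750]);
translate([4650, 100, 0]) cube([100, 4550, 2750]);
translate([2500, 100, 0]) cube([100, 1250, 2750]);
translate([2500, 2350, 0]) cube([100, 2300, 2750]);


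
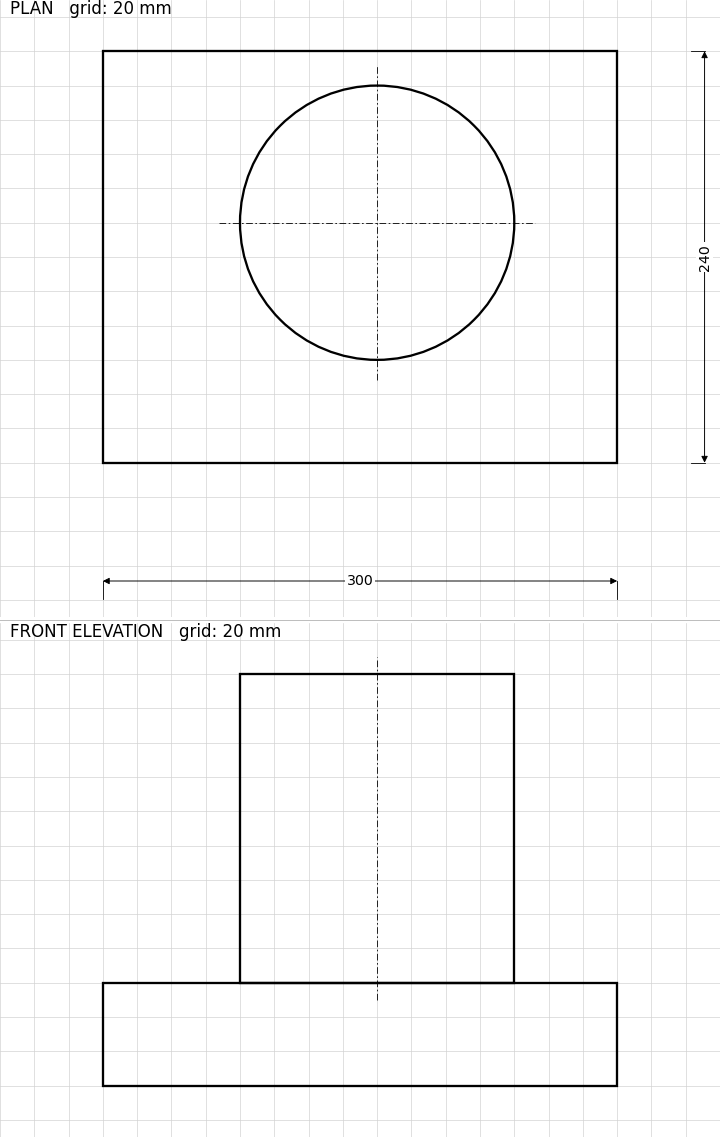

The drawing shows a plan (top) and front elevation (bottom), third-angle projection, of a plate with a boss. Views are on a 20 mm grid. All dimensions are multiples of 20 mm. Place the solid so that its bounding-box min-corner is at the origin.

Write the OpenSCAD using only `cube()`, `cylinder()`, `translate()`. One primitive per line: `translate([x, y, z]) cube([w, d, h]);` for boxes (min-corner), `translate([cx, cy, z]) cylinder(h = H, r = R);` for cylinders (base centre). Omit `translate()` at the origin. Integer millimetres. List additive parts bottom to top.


cube([300, 240, 60]);
translate([160, 140, 60]) cylinder(h = 180, r = 80);
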